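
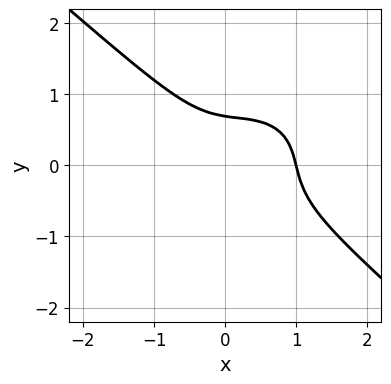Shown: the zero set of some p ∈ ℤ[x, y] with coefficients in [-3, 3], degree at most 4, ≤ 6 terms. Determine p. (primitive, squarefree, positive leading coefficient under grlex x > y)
The degree is 3 — a generic line meets the curve in up to 3 points.
Reading off the gridlines: it meets the x-axis at x = 1 (among the integer gridlines).
These observations pin down the coefficients.

2*x^3 + 3*y^3 - x^2 + x*y - 1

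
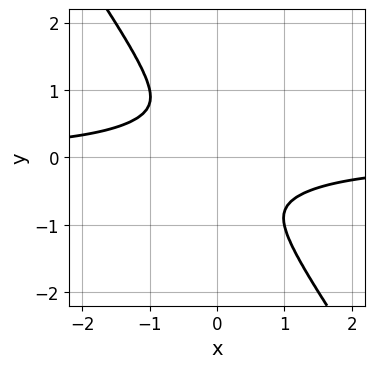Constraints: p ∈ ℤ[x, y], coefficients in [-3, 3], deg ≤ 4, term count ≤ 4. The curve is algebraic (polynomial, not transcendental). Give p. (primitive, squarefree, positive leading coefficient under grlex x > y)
3*x^3*y + y^4 + 2*x^2

(a) The degree is 4 — no degree-3 curve has this shape.
(b) Putting this together gives p.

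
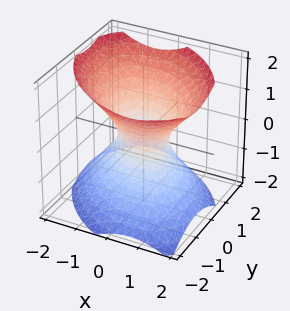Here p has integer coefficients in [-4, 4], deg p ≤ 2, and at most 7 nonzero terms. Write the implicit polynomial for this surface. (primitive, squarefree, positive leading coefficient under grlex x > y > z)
3*x^2 + 2*x*y + 3*y^2 - 3*z^2 - 2

1. Degree: the shape is more complex than any degree-1 surface, so deg p = 2.
2. From the axis intercepts and sections: it misses every integer gridline on the z-axis.
3. Putting this together gives p.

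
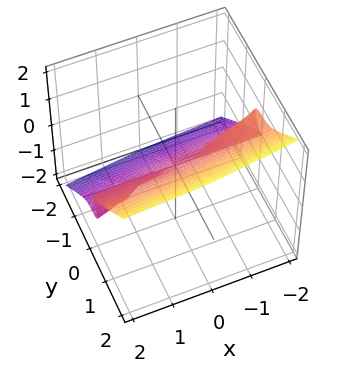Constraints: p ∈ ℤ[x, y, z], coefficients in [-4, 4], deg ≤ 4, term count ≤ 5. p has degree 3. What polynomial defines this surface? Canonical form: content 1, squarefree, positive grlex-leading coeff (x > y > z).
x*z^2 - 3*y^3 + 3*z^3

(a) Degree: no degree-2 surface has this shape, so deg p = 3.
(b) From the axis intercepts and sections: the visible x-axis segment lies entirely on the surface; it crosses the y-axis at the gridline y = 0; it meets the z-axis at z = 0 (among the integer gridlines).
(c) Fitting integer coefficients to these (and the overall shape) gives p.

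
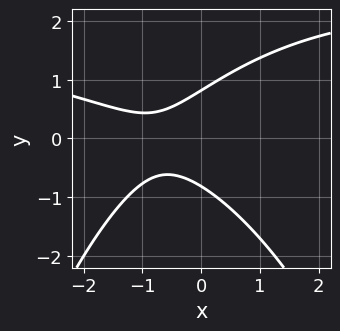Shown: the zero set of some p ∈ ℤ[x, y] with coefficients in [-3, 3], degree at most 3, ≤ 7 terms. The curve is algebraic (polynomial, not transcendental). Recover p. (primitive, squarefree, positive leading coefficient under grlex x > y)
First, the degree is 3 — a generic line meets the curve in up to 3 points.
Then, against the integer gridlines: no x-intercept at any integer in the box.
Finally, matching integer coefficients to the picture gives p.

x^2*y - 2*x^2 + 3*y^2 - 3*x - 2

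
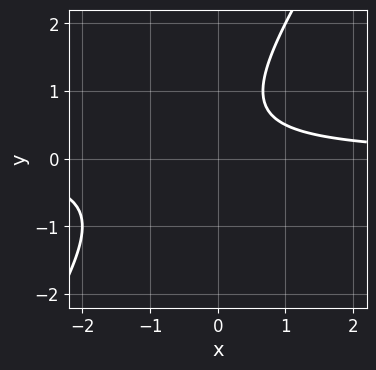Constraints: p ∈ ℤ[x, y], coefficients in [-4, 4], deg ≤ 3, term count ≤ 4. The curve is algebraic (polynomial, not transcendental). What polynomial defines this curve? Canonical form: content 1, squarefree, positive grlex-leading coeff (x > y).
3*x*y - 2*y^2 + 2*y - 2

(a) deg p = 2. A generic line meets the curve in up to 2 points.
(b) Reading off the gridlines: it misses every integer gridline on the x-axis; the curve avoids every integer y-axis point in the box.
(c) Together with the visible shape, these determine p as stated.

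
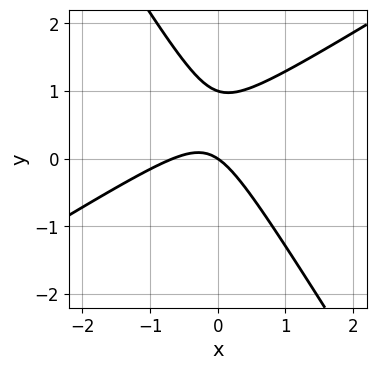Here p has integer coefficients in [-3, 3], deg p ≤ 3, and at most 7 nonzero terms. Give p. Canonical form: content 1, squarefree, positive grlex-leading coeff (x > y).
(a) deg p = 2. The shape is more complex than any degree-1 curve.
(b) Reading off the gridlines: the y-axis gridline crossings are at y ∈ {0, 1}; it meets the x-axis at x = 0 (among the integer gridlines).
(c) These observations pin down the coefficients.

3*x^2 - 3*x*y - 3*y^2 + 2*x + 3*y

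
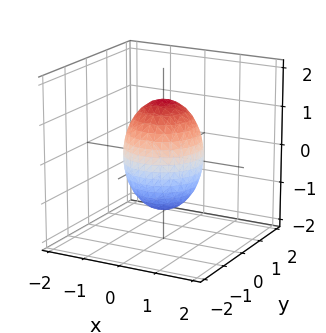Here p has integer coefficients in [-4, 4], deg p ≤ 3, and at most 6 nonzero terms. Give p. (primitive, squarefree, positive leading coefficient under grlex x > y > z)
2*x^2 + 2*y^2 + z^2 - 2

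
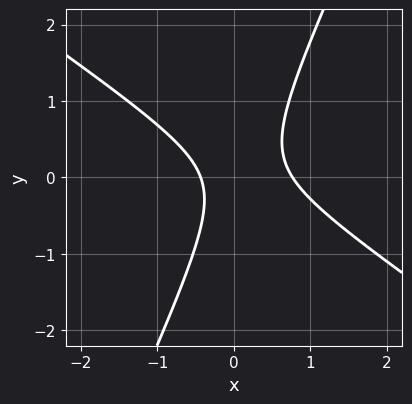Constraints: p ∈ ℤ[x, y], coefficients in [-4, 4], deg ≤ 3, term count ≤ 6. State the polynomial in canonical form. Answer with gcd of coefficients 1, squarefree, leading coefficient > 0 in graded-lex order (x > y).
deg p = 2.
Checking where it meets the axes: it misses every integer gridline on the y-axis.
Fitting integer coefficients to these (and the overall shape) gives p.

3*x^2 + 3*x*y - 2*y^2 - x - 1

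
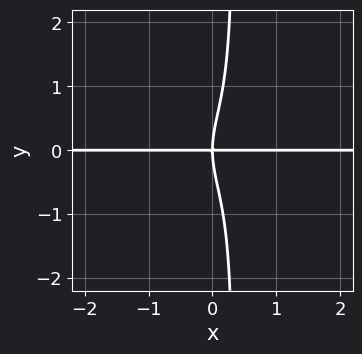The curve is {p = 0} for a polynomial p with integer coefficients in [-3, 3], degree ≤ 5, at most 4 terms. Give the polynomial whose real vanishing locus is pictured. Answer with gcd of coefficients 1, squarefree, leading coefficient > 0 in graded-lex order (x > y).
2*x^3*y + 3*x*y^3 - y^3 + 3*x*y

(a) Degree: a generic line meets the curve in up to 4 points, so deg p = 4.
(b) From the axis intercepts and sections: every point of the x-axis in the box is on the curve; one y-axis crossing is at y = 0.
(c) The integer polynomial consistent with all of this is the stated p.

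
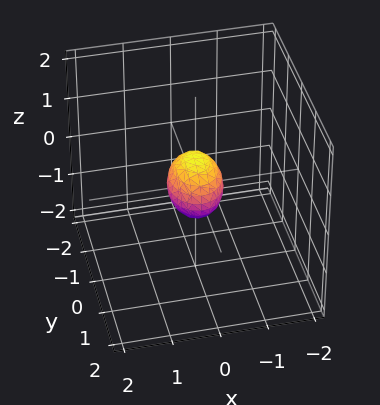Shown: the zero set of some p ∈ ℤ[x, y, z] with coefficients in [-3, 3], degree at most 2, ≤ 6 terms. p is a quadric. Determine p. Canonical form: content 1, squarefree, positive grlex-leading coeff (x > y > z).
3*x^2 + 2*y^2 + 2*z^2 - 1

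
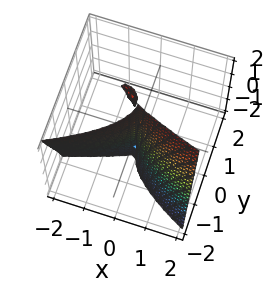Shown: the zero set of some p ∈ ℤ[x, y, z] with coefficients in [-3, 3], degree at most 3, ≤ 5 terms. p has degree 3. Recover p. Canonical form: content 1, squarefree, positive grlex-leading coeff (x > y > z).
(a) I count 3 distinct pieces.
(b) Degree: no degree-2 surface has this shape, so deg p = 3.
(c) Reading off the gridlines: one x-axis crossing is at x = 0; the visible z-axis segment lies entirely on the surface; it meets the y-axis at y = 0 (among the integer gridlines).
(d) Putting this together gives p.

x*y*z + 2*y^3 + x^2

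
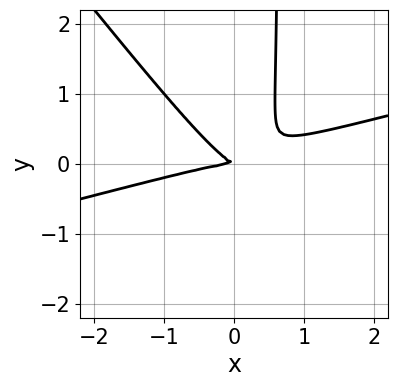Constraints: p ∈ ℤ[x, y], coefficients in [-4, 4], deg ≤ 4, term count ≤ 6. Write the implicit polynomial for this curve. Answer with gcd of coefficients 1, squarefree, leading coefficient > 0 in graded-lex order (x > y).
1. The degree is 3 — a generic line meets the curve in up to 3 points.
2. From the axis intercepts and sections: it meets the y-axis at y = 0 (among the integer gridlines); it meets the x-axis at x = 0 (among the integer gridlines).
3. Solving for integer coefficients yields p as stated.

x^3 - 3*x^2*y - 3*x*y^2 + x*y + 2*y^2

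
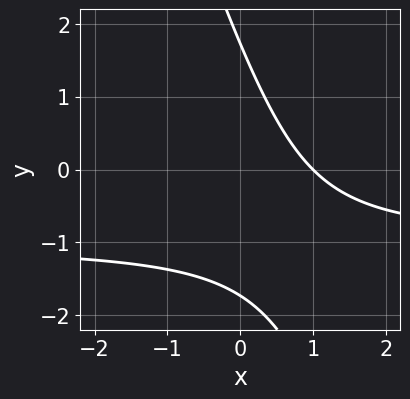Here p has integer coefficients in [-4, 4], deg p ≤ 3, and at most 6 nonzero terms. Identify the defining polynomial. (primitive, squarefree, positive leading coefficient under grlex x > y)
3*x*y + y^2 + 3*x - 3

The degree is 2 — no degree-1 curve has this shape.
Checking where it meets the axes: one x-axis crossing is at x = 1.
Putting this together gives p.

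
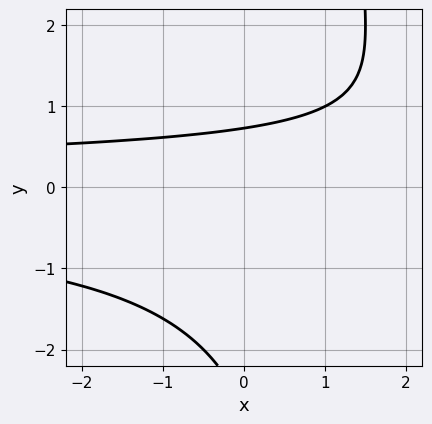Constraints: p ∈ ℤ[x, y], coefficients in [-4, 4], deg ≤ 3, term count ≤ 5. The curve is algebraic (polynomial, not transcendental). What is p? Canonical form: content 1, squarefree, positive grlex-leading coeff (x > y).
x*y^2 - y^2 - 2*y + 2

Degree: a generic line meets the curve in up to 3 points, so deg p = 3.
Against the integer gridlines: the curve avoids every integer x-axis point in the box.
Matching integer coefficients to the picture gives p.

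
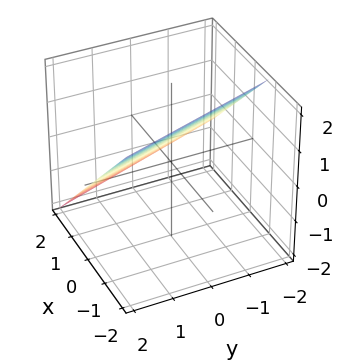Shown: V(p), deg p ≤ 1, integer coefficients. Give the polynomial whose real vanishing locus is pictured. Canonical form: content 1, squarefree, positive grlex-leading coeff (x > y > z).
3*x + y + 3*z - 2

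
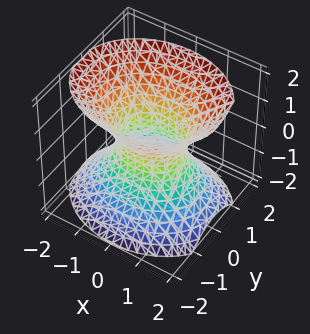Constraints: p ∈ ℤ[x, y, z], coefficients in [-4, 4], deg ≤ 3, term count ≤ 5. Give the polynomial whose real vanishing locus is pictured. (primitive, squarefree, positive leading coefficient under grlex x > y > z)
(a) The degree is 2 — an hourglass — one-sheet hyperboloid; a quadric.
(b) Symmetries: mirror symmetry x ↦ −x ⇒ only even powers of x; the z ↦ −z reflection is a symmetry, so z appears only in even powers; it's symmetric under y → −y, forcing even powers of y.
(c) Checking where it meets the axes: the surface avoids every integer z-axis point in the box; the x-axis gridline crossings are at x ∈ {-1, 1}.
(d) The integer polynomial consistent with all of this is the stated p.

2*x^2 + 3*y^2 - 2*z^2 - 2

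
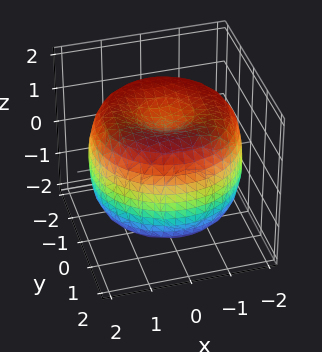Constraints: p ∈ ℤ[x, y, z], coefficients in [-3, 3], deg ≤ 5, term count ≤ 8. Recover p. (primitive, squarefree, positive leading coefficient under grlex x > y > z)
First, degree: no degree-3 surface has this shape, so deg p = 4.
Next, symmetries: the z-axis is an axis of rotation, so x and y enter only as x² + y².
Next, reading off the gridlines: the z-axis gridline crossings are at z ∈ {-1, 1}; a circular section at z = 1 has radius between 1 and 2.
Finally, putting this together gives p.

x^4 + 2*x^2*y^2 + y^4 - 3*x^2 - 3*y^2 + 2*z^2 - 2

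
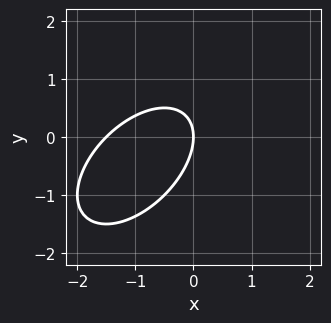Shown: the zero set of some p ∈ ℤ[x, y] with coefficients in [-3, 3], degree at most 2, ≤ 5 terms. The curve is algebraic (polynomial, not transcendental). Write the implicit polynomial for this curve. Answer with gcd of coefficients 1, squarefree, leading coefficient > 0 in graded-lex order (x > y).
Degree: a generic line meets the curve in up to 2 points, so deg p = 2.
Observable constraints: one y-axis crossing is at y = 0; one x-axis crossing is at x = 0.
Together with the visible shape, these determine p as stated.

2*x^2 - 2*x*y + 2*y^2 + 3*x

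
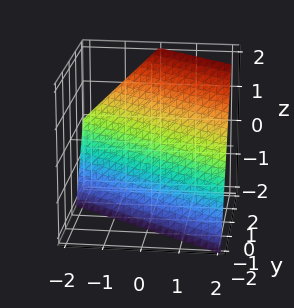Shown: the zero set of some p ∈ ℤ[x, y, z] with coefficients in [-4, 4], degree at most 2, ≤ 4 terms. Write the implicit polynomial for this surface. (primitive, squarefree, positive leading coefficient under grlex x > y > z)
2*x + 3*y - 2*z - 2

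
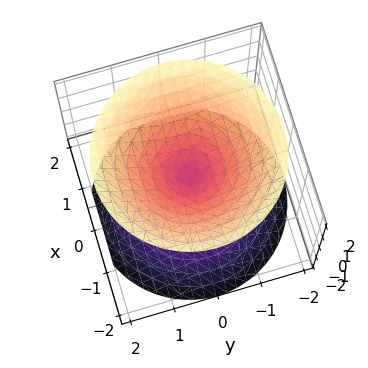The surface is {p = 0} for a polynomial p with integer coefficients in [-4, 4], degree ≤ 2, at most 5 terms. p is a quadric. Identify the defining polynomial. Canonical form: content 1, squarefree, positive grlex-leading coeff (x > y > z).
(a) I count 2 distinct pieces. They look like related sheets of one shape, so recover p as a whole.
(b) The degree is 2 — a double cone through the origin; a quadric.
(c) Symmetries: rotational symmetry about the z-axis ⇒ p depends on x, y only through x² + y²; mirror symmetry z ↦ −z ⇒ only even powers of z.
(d) From the visible intercepts: it meets the y-axis at y = 0 (among the integer gridlines); it crosses the x-axis at the gridline x = 0.
(e) The integer polynomial consistent with all of this is the stated p.

x^2 + y^2 - z^2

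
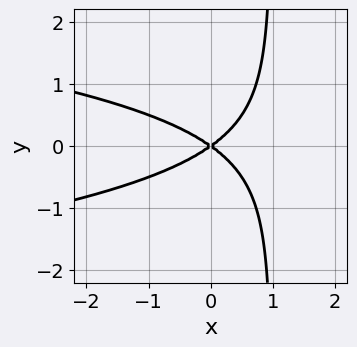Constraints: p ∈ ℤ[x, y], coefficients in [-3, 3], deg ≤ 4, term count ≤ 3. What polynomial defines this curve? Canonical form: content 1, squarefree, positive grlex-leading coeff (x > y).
2*x*y^2 + x^2 - 2*y^2

(a) The degree is 3 — a generic line meets the curve in up to 3 points.
(b) Symmetries: it's symmetric under y → −y, forcing even powers of y.
(c) Reading off the gridlines: one x-axis crossing is at x = 0; one y-axis crossing is at y = 0.
(d) Fitting integer coefficients to these (and the overall shape) gives p.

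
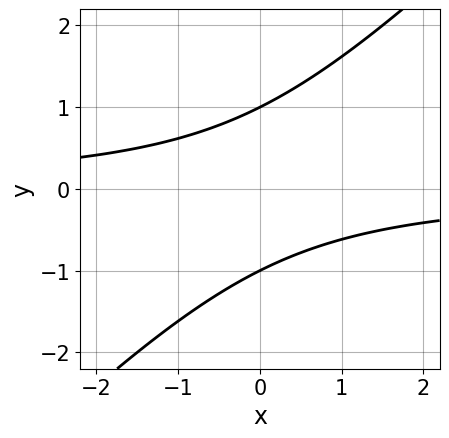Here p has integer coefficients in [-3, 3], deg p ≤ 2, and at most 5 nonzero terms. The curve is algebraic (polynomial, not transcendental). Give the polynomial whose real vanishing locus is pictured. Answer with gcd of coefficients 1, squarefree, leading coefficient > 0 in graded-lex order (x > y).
deg p = 2. No degree-1 curve has this shape.
Checking where it meets the axes: the y-axis gridline crossings are at y ∈ {-1, 1}; it misses every integer gridline on the x-axis.
Assembling these constraints gives the stated polynomial.

x*y - y^2 + 1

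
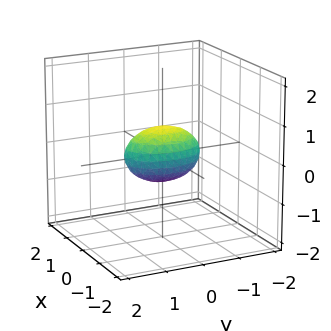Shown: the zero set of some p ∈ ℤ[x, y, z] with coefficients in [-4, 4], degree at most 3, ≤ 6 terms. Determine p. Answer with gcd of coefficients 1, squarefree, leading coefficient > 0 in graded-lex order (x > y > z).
2*x^2 + y^2 + 2*z^2 - 1

(a) deg p = 2. Bounded and convex; a quadric.
(b) Symmetries: the y ↦ −y reflection is a symmetry, so y appears only in even powers; it's symmetric under z → −z, forcing even powers of z; mirror symmetry x ↦ −x ⇒ only even powers of x.
(c) Observable constraints: among the integer gridlines, it crosses the y-axis at y ∈ {-1, 1}.
(d) Fitting integer coefficients to these (and the overall shape) gives p.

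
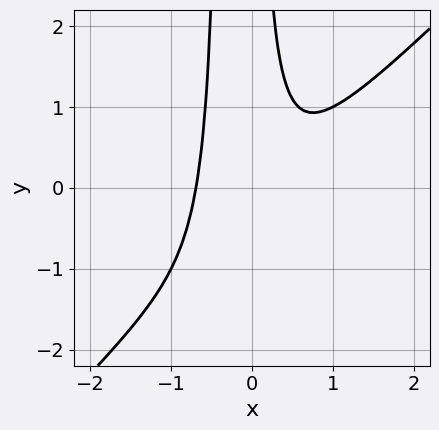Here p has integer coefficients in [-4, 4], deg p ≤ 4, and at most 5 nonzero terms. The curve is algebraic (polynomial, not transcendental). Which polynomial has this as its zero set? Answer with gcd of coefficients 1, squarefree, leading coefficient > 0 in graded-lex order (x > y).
(a) deg p = 3. The shape is more complex than any degree-2 curve.
(b) Reading off the gridlines: no y-intercept at any integer in the box.
(c) Putting this together gives p.

3*x^3 - 3*x^2*y - x*y + 1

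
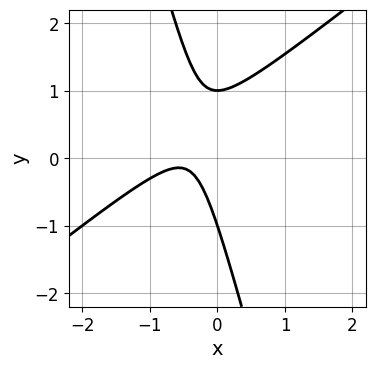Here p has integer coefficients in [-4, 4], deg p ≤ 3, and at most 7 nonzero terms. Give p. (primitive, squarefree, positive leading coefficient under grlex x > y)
3*x^2 - 3*x*y - y^2 + 3*x + 1

First, degree: no degree-1 curve has this shape, so deg p = 2.
Next, from the axis intercepts and sections: the curve avoids every integer x-axis point in the box; among the integer gridlines, it crosses the y-axis at y ∈ {-1, 1}.
Finally, assembling these constraints gives the stated polynomial.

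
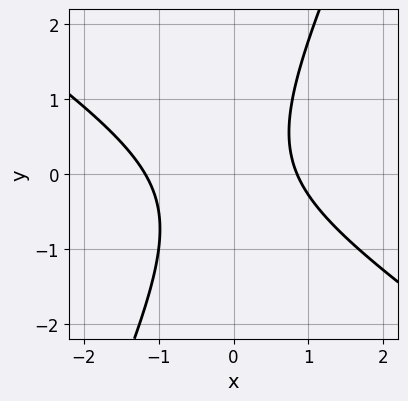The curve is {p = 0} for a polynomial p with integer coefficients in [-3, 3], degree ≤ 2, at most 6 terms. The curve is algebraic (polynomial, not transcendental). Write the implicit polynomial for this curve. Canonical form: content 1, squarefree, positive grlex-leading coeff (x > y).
3*x^2 + 3*x*y - 2*y^2 + x - 3

1. deg p = 2. A generic line meets the curve in up to 2 points.
2. Checking where it meets the axes: no y-intercept at any integer in the box.
3. Assembling these constraints gives the stated polynomial.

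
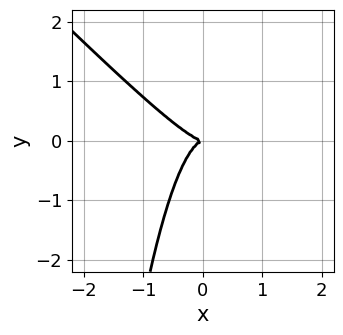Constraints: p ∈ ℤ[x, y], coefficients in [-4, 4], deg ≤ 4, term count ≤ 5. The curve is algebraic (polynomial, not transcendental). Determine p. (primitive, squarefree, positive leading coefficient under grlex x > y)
2*x^3 + 2*x^2*y + y^2

First, degree: a generic line meets the curve in up to 3 points, so deg p = 3.
Then, from the visible intercepts: one x-axis crossing is at x = 0; one y-axis crossing is at y = 0.
Finally, these observations pin down the coefficients.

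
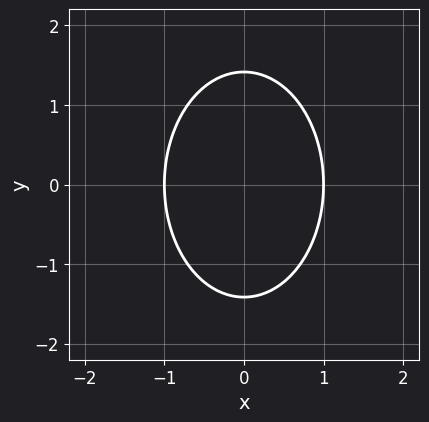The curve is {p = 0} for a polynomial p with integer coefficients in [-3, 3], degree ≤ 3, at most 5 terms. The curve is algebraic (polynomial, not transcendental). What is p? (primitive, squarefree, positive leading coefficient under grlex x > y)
First, the degree is 2 — no degree-1 curve has this shape.
Then, symmetries: mirror symmetry x ↦ −x ⇒ only even powers of x; it's symmetric under y → −y, forcing even powers of y.
Next, from the visible intercepts: the x-axis gridline crossings are at x ∈ {-1, 1}.
Finally, solving for integer coefficients yields p as stated.

2*x^2 + y^2 - 2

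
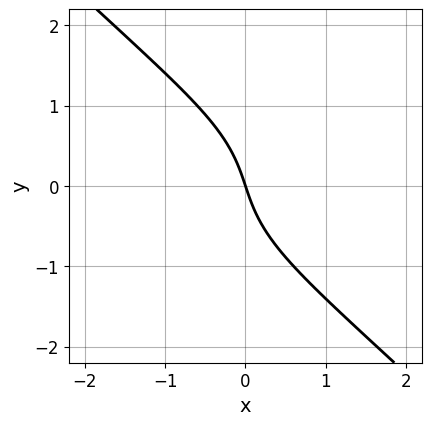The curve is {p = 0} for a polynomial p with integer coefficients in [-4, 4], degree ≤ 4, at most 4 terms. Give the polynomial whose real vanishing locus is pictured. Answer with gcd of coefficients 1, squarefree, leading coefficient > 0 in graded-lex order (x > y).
2*x*y^2 + 2*y^3 + 3*x + y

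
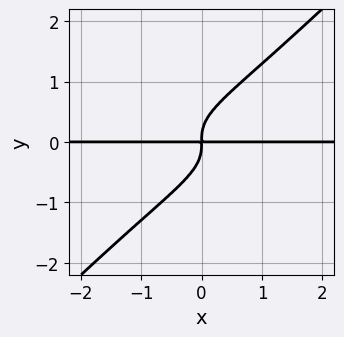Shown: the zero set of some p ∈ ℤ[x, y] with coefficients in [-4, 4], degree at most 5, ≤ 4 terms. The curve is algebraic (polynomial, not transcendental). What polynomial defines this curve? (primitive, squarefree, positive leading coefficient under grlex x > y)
2*x*y^3 - 2*y^4 + x*y

(a) Degree: no degree-3 curve has this shape, so deg p = 4.
(b) From the axis intercepts and sections: the visible x-axis segment lies entirely on the curve.
(c) Putting this together gives p.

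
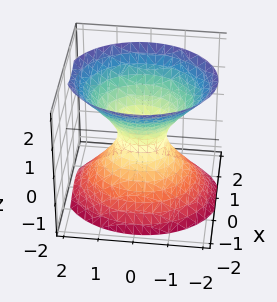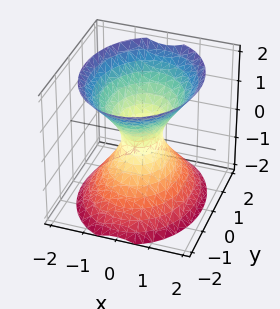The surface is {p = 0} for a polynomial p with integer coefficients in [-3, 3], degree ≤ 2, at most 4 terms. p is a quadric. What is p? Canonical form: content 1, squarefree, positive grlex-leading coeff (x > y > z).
3*x^2 + 2*y^2 - 2*z^2 - 1

(a) The degree is 2 — one connected sheet with a waist; a quadric.
(b) Symmetries: mirror symmetry x ↦ −x ⇒ only even powers of x; the y ↦ −y reflection is a symmetry, so y appears only in even powers; mirror symmetry z ↦ −z ⇒ only even powers of z.
(c) From the visible intercepts: no z-intercept at any integer in the box.
(d) Together with the visible shape, these determine p as stated.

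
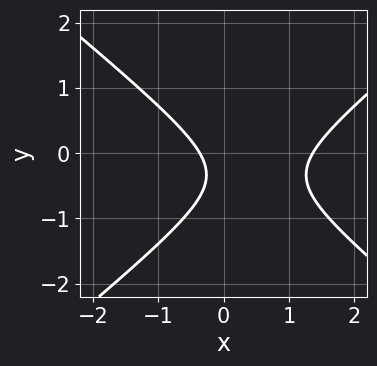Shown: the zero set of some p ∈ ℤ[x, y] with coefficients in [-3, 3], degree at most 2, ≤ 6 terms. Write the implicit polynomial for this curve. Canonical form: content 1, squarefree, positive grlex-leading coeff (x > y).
2*x^2 - 3*y^2 - 2*x - 2*y - 1

deg p = 2.
Observable constraints: no y-intercept at any integer in the box.
Together with the visible shape, these determine p as stated.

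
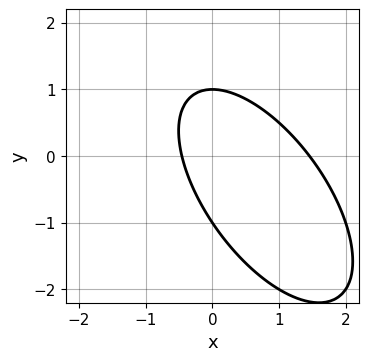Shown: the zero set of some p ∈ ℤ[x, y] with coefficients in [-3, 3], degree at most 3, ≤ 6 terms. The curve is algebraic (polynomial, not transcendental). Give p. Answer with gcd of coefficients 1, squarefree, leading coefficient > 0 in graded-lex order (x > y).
1. deg p = 2. A generic line meets the curve in up to 2 points.
2. Reading off the gridlines: the y-axis gridline crossings are at y ∈ {-1, 1}.
3. Fitting integer coefficients to these (and the overall shape) gives p.

3*x^2 + 3*x*y + 2*y^2 - 3*x - 2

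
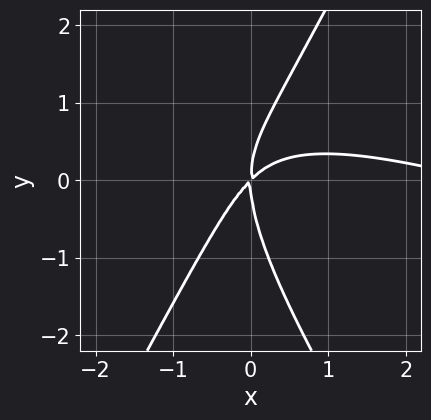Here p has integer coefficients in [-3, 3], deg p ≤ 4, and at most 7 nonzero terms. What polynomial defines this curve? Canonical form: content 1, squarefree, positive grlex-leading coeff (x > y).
x^3 + 3*x^2*y - y^3 - 3*x^2 + 3*x*y

First, the degree is 3 — no degree-2 curve has this shape.
Next, from the axis intercepts and sections: one y-axis crossing is at y = 0; it crosses the x-axis at the gridline x = 0.
Finally, fitting integer coefficients to these (and the overall shape) gives p.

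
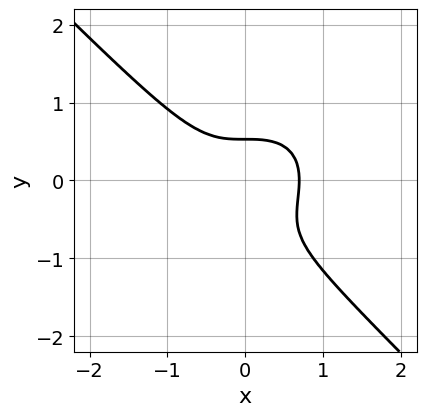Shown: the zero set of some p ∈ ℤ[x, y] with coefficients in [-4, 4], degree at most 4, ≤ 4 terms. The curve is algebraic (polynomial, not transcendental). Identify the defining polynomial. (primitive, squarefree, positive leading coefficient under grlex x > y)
3*x^3 + 3*y^3 + 2*y^2 - 1

First, deg p = 3. A generic line meets the curve in up to 3 points.
Finally, the integer polynomial consistent with all of this is the stated p.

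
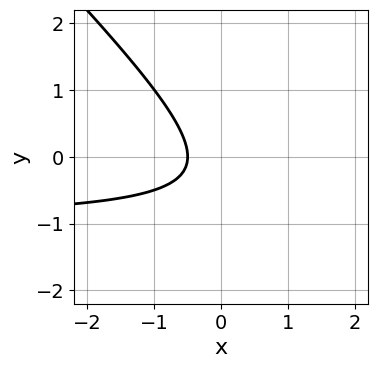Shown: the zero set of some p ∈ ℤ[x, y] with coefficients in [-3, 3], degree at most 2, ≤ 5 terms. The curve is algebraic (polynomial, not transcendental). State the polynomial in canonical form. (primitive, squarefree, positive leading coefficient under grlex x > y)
(a) Degree: no degree-1 curve has this shape, so deg p = 2.
(b) Reading off the gridlines: no y-intercept at any integer in the box.
(c) Together with the visible shape, these determine p as stated.

2*x*y + 2*y^2 + 2*x + y + 1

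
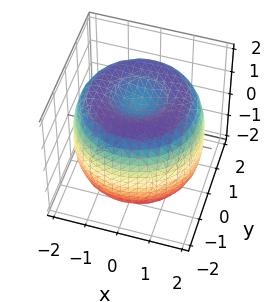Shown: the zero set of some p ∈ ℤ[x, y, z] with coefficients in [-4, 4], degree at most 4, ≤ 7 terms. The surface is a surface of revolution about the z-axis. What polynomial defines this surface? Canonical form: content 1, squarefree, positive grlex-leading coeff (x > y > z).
x^4 + 2*x^2*y^2 + y^4 - 3*x^2 - 3*y^2 + 2*z^2 - 3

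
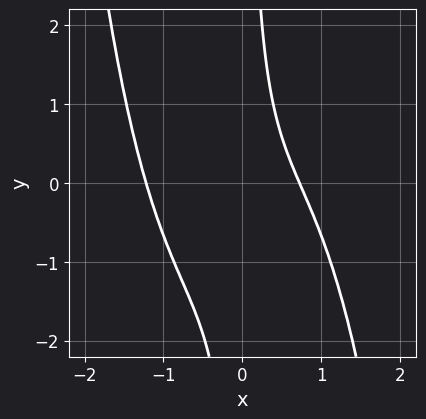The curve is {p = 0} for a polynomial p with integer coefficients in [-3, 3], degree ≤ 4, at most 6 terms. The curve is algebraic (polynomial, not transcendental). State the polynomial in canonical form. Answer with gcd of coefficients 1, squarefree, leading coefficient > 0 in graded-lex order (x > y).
2*x^4 + 3*x*y + 2*x - 2

1. The degree is 4 — a generic line meets the curve in up to 4 points.
2. Observable constraints: no y-intercept at any integer in the box.
3. These observations pin down the coefficients.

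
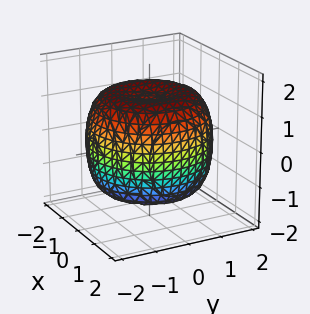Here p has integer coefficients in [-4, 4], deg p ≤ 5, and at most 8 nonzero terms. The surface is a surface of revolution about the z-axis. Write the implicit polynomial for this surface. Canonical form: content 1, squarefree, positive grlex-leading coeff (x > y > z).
x^4 + 2*x^2*y^2 + y^4 - 2*x^2 - 2*y^2 + 2*z^2 - 3

(a) The degree is 4 — the shape is more complex than any degree-3 surface.
(b) By symmetry, every cross-section ⟂ z is a circle, so x, y appear only via x² + y².
(c) From the visible intercepts: a circular section at z = -1 has radius between 1 and 2.
(d) Solving for integer coefficients yields p as stated.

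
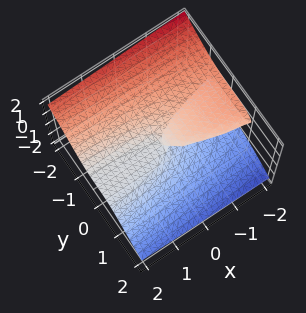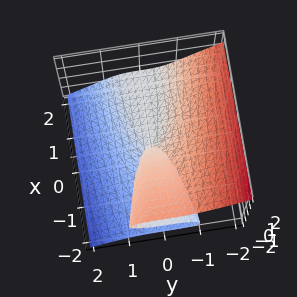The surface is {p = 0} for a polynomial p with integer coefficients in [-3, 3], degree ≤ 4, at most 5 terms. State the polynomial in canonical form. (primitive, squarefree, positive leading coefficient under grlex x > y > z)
Degree: no degree-2 surface has this shape, so deg p = 3.
From the visible intercepts: it crosses the z-axis at the gridline z = 0; every point of the x-axis in the box is on the surface.
Fitting integer coefficients to these (and the overall shape) gives p.

y^3 + 2*z^3 + x*z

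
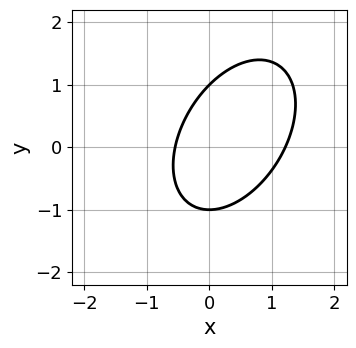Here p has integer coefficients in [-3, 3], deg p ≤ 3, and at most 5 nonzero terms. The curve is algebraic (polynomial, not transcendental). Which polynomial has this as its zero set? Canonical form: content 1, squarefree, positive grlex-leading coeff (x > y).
3*x^2 - 2*x*y + 2*y^2 - 2*x - 2

1. deg p = 2. A generic line meets the curve in up to 2 points.
2. Reading off the gridlines: the y-axis gridline crossings are at y ∈ {-1, 1}.
3. Assembling these constraints gives the stated polynomial.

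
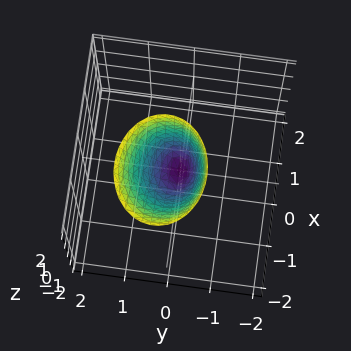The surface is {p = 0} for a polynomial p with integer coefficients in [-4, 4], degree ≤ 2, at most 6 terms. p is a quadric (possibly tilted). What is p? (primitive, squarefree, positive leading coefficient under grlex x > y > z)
2*x^2 + x*z + 3*y^2 - y*z - z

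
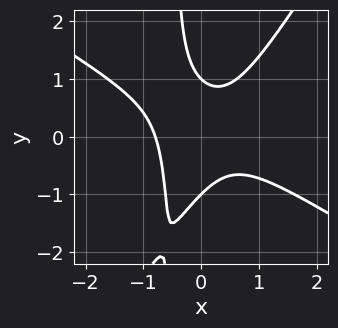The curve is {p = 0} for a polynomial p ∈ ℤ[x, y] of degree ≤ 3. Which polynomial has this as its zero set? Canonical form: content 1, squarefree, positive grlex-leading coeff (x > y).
(a) deg p = 3. No degree-2 curve has this shape.
(b) From the visible intercepts: the y-axis gridline crossings are at y ∈ {-1, 1}.
(c) Fitting integer coefficients to these (and the overall shape) gives p.

2*x^3 + 2*x^2*y - 2*x*y^2 - y^2 + 1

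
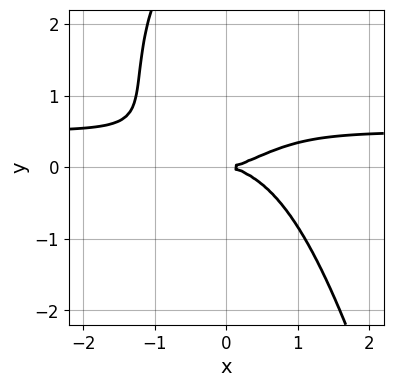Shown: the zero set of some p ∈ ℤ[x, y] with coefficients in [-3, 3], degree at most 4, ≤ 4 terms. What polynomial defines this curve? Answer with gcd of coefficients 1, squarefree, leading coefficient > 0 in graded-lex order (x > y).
First, deg p = 4.
Next, from the visible intercepts: one x-axis crossing is at x = 0; it meets the y-axis at y = 0 (among the integer gridlines).
Finally, the integer polynomial consistent with all of this is the stated p.

2*x^3*y - x^3 - y^3 + 3*y^2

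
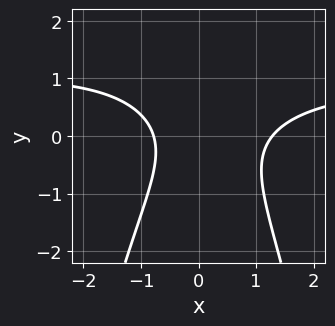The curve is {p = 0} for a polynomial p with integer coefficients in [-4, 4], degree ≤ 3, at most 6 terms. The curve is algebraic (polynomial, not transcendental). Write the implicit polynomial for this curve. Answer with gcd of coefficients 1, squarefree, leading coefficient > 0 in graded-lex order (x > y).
2*x^2*y - 2*x^2 + 2*y^2 + x + 2

1. deg p = 3. The shape is more complex than any degree-2 curve.
2. Observable constraints: no y-intercept at any integer in the box.
3. Assembling these constraints gives the stated polynomial.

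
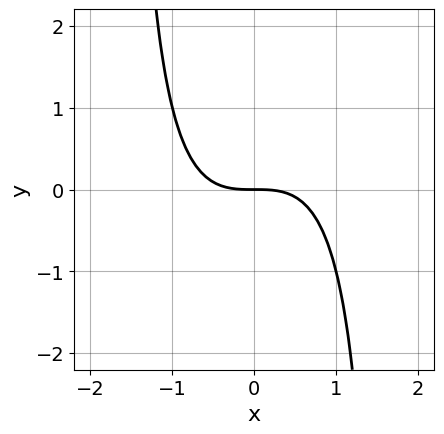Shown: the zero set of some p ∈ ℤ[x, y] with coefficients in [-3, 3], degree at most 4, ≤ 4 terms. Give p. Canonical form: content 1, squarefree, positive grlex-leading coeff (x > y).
(a) deg p = 3. No degree-2 curve has this shape.
(b) From the visible intercepts: it crosses the x-axis at the gridline x = 0; one y-axis crossing is at y = 0.
(c) Together with the visible shape, these determine p as stated.

2*x^3 - x^2*y + 3*y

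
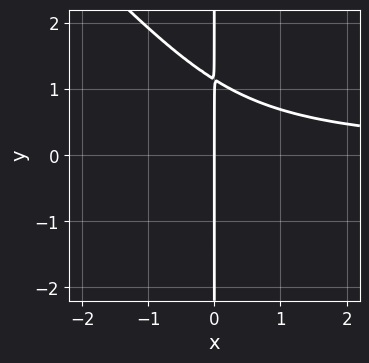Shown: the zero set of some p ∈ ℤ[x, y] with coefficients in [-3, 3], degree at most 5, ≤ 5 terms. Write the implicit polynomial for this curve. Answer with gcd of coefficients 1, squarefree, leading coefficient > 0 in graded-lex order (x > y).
1. deg p = 4. The shape is more complex than any degree-3 curve.
2. Reading off the gridlines: the visible y-axis segment lies entirely on the curve; it crosses the x-axis at the gridline x = 0.
3. Solving for integer coefficients yields p as stated.

2*x^2*y^2 + 2*x*y^3 + 2*x^2*y - 3*x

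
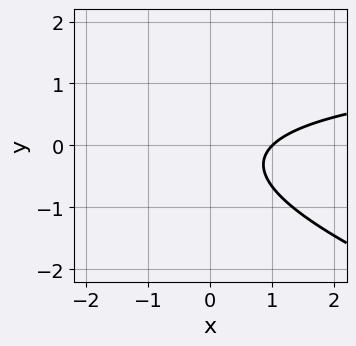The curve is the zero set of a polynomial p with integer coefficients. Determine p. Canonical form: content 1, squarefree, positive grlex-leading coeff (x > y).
(a) deg p = 2. A generic line meets the curve in up to 2 points.
(b) From the axis intercepts and sections: it meets the x-axis at x = 1 (among the integer gridlines); it misses every integer gridline on the y-axis.
(c) Assembling these constraints gives the stated polynomial.

x*y + 3*y^2 - 2*x + y + 2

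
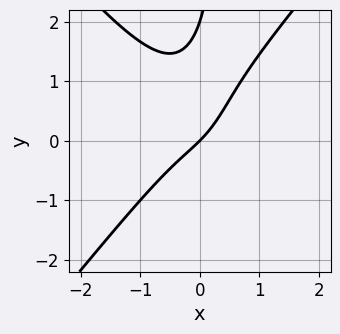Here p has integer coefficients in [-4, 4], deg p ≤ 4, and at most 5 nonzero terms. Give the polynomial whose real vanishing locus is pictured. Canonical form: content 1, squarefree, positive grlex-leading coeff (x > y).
1. The degree is 3 — the shape is more complex than any degree-2 curve.
2. From the axis intercepts and sections: it crosses the x-axis at the gridline x = 0; among the integer gridlines, it crosses the y-axis at y ∈ {0, 2}.
3. Putting this together gives p.

3*x^3 - 2*x*y^2 + y^2 + 2*x - 2*y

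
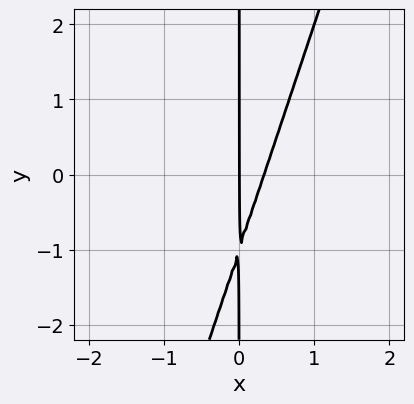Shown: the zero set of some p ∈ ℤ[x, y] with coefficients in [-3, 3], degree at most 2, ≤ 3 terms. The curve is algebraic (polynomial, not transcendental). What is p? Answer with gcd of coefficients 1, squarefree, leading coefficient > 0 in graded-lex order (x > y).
1. Degree: the shape is more complex than any degree-1 curve, so deg p = 2.
2. From the visible intercepts: one x-axis crossing is at x = 0; the visible y-axis segment lies entirely on the curve.
3. Fitting integer coefficients to these (and the overall shape) gives p.

3*x^2 - x*y - x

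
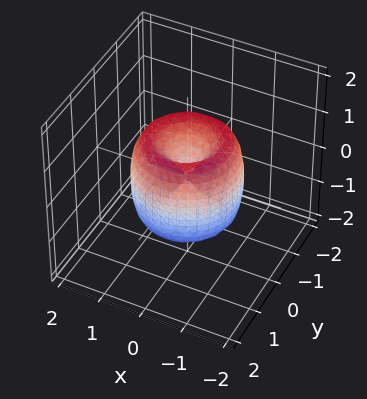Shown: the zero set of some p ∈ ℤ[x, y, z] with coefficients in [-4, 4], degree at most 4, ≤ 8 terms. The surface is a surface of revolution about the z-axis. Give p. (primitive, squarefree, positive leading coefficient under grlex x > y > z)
The degree is 4 — a generic line meets the surface in up to 4 points.
Symmetry: the z-axis is an axis of rotation, so x and y enter only as x² + y².
From the axis intercepts and sections: it crosses the x-axis at the gridline x = 0; one z-axis crossing is at z = 0; a circular section at z = -1 has radius between 0 and 1.
The integer polynomial consistent with all of this is the stated p.

2*x^4 + 4*x^2*y^2 + 2*y^4 - 3*x^2 - 3*y^2 + z^2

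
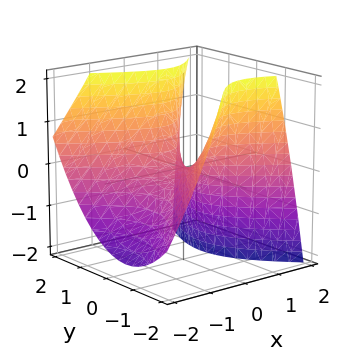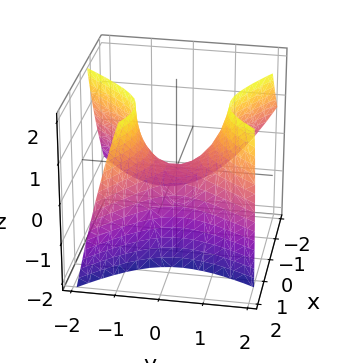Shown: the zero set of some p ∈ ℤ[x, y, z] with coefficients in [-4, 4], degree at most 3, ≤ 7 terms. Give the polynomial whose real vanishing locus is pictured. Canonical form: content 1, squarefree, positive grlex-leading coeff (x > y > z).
3*x^2 + 2*x*y - 3*x*z - 3*y^2 + 3*z

The degree is 2 — a generic line meets the surface in up to 2 points.
Reading off the gridlines: it crosses the x-axis at the gridline x = 0; one y-axis crossing is at y = 0; it meets the z-axis at z = 0 (among the integer gridlines).
These observations pin down the coefficients.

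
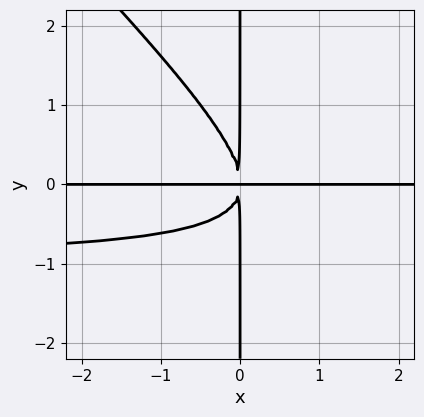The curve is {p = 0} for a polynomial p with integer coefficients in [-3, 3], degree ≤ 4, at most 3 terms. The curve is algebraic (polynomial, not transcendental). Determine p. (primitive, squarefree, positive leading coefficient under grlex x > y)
First, the degree is 4 — no degree-3 curve has this shape.
Then, reading off the gridlines: the visible x-axis segment lies entirely on the curve; the visible y-axis segment lies entirely on the curve.
Finally, matching integer coefficients to the picture gives p.

x^2*y^2 + x*y^3 + x^2*y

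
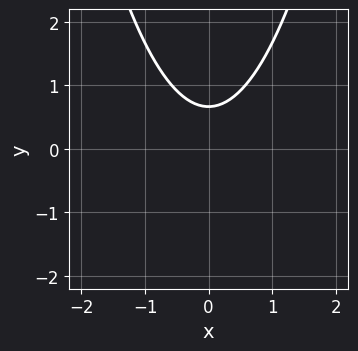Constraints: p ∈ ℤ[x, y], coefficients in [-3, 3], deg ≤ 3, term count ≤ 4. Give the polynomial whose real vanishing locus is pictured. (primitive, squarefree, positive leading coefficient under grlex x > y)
3*x^2 - 3*y + 2

First, degree: a generic line meets the curve in up to 2 points, so deg p = 2.
Then, symmetries: mirror symmetry x ↦ −x ⇒ only even powers of x.
Next, from the axis intercepts and sections: it misses every integer gridline on the x-axis.
Finally, matching integer coefficients to the picture gives p.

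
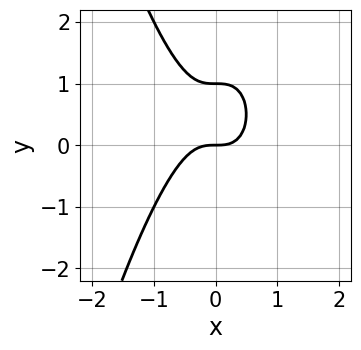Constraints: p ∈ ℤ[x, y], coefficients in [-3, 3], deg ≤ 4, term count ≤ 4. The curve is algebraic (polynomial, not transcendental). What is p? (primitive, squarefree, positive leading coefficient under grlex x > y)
2*x^3 + y^2 - y

1. Degree: no degree-2 curve has this shape, so deg p = 3.
2. Against the integer gridlines: it crosses the x-axis at the gridline x = 0; the y-axis gridline crossings are at y ∈ {0, 1}.
3. These observations pin down the coefficients.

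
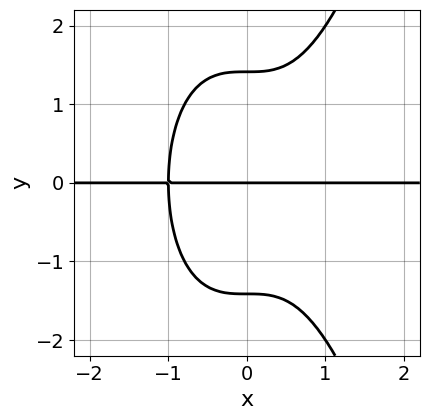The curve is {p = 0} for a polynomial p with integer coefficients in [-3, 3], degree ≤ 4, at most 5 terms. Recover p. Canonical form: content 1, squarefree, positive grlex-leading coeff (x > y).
2*x^3*y - y^3 + 2*y

First, deg p = 4. A generic line meets the curve in up to 4 points.
Then, from the visible intercepts: one y-axis crossing is at y = 0; every point of the x-axis in the box is on the curve.
Finally, putting this together gives p.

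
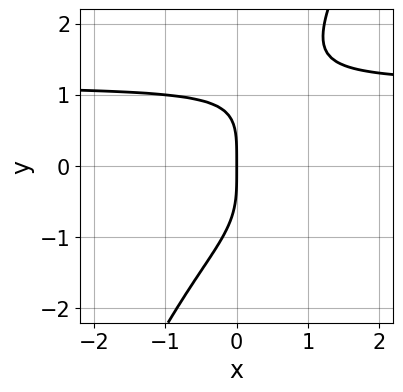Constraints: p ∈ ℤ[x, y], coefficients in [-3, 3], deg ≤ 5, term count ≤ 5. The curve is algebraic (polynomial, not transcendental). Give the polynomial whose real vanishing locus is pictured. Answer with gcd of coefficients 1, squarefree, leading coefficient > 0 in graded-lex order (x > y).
2*x*y^3 - y^4 - 3*x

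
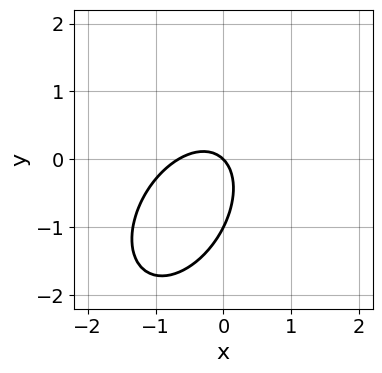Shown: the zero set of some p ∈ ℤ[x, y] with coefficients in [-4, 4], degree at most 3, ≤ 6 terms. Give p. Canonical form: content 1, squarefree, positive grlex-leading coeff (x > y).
The degree is 2 — a generic line meets the curve in up to 2 points.
From the axis intercepts and sections: the y-axis gridline crossings are at y ∈ {-1, 0}; it meets the x-axis at x = 0 (among the integer gridlines).
These observations pin down the coefficients.

3*x^2 - 2*x*y + 2*y^2 + 2*x + 2*y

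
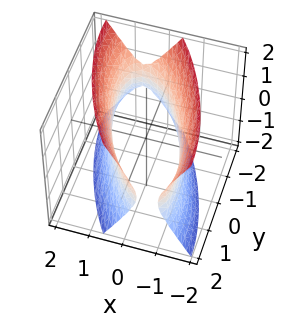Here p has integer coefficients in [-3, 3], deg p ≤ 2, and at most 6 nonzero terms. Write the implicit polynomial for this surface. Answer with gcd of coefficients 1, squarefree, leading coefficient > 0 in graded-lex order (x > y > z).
Degree: a generic line meets the surface in up to 2 points, so deg p = 2.
Against the integer gridlines: no z-intercept at any integer in the box; among the integer gridlines, it crosses the x-axis at x ∈ {-1, 1}.
The integer polynomial consistent with all of this is the stated p.

3*x^2 + 2*x*y + y^2 - z^2 - 3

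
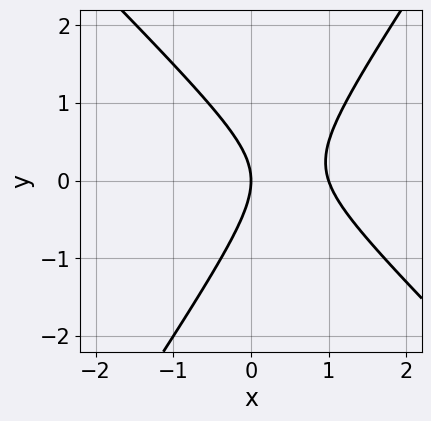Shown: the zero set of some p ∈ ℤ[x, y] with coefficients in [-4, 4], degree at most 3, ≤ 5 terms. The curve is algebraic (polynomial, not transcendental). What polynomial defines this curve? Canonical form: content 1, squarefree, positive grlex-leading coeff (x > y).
3*x^2 + x*y - 2*y^2 - 3*x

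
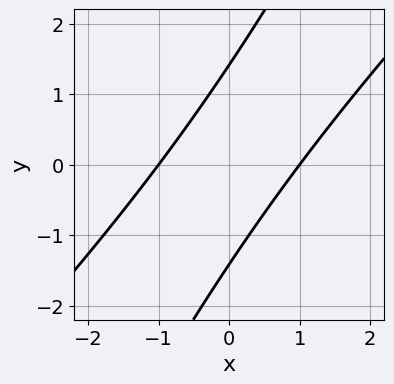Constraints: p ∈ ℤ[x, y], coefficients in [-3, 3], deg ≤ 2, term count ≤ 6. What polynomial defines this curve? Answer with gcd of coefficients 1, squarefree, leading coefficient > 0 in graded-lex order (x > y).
2*x^2 - 3*x*y + y^2 - 2

deg p = 2. The shape is more complex than any degree-1 curve.
Observable constraints: among the integer gridlines, it crosses the x-axis at x ∈ {-1, 1}.
Solving for integer coefficients yields p as stated.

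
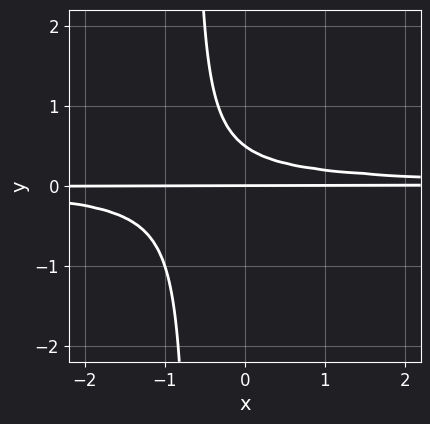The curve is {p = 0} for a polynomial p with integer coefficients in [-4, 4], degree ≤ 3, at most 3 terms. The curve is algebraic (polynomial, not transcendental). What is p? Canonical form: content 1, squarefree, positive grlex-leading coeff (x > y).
First, deg p = 3.
Next, from the visible intercepts: one y-axis crossing is at y = 0; every point of the x-axis in the box is on the curve.
Finally, solving for integer coefficients yields p as stated.

3*x*y^2 + 2*y^2 - y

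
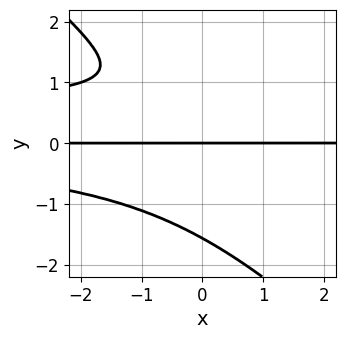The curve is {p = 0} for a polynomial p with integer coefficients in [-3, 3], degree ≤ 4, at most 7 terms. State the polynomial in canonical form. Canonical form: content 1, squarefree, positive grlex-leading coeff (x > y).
First, degree: a generic line meets the curve in up to 4 points, so deg p = 4.
Next, from the visible intercepts: the visible x-axis segment lies entirely on the curve; one y-axis crossing is at y = 0.
Finally, these observations pin down the coefficients.

2*x*y^3 + 2*y^4 - x*y^2 - 3*y^2 + 3*y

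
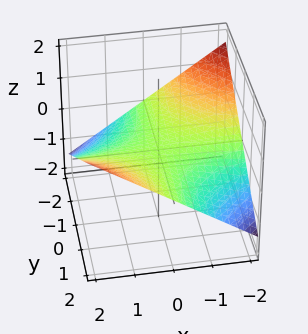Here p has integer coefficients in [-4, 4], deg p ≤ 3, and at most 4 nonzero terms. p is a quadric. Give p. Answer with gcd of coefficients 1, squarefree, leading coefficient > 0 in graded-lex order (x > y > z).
x*y - 3*z

First, degree: a hyperbolic paraboloid; a quadric, so deg p = 2.
Next, against the integer gridlines: the visible y-axis segment lies entirely on the surface; it crosses the z-axis at the gridline z = 0; the visible x-axis segment lies entirely on the surface.
Finally, together with the visible shape, these determine p as stated.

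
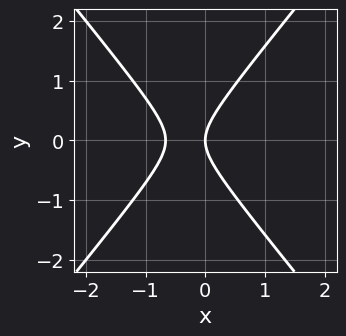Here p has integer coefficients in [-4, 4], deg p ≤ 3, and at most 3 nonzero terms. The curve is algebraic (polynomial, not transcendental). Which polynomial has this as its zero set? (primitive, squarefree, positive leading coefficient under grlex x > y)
3*x^2 - 2*y^2 + 2*x

deg p = 2.
Symmetries: the y ↦ −y reflection is a symmetry, so y appears only in even powers.
Checking where it meets the axes: it crosses the x-axis at the gridline x = 0; one y-axis crossing is at y = 0.
These observations pin down the coefficients.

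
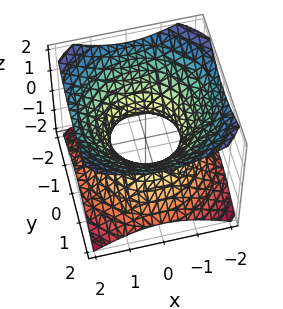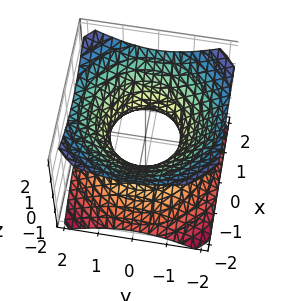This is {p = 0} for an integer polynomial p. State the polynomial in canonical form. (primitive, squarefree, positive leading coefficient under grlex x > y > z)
2*x^2 + 2*y^2 - 3*z^2 - 2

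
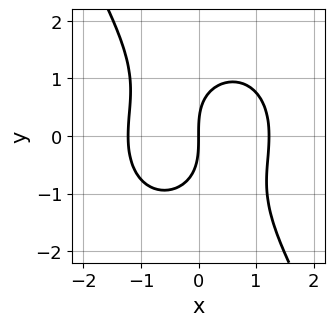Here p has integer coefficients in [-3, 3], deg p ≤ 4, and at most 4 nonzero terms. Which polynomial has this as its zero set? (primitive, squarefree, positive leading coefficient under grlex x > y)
deg p = 3.
Observable constraints: it meets the x-axis at x = 0 (among the integer gridlines); it crosses the y-axis at the gridline y = 0.
Matching integer coefficients to the picture gives p.

2*x^3 + x*y^2 + y^3 - 3*x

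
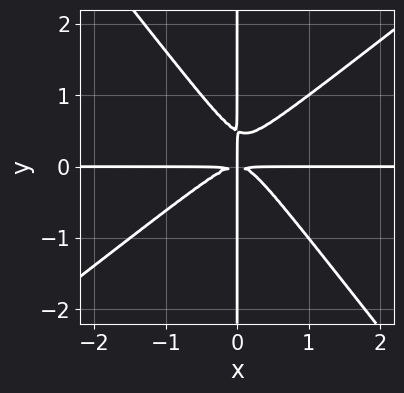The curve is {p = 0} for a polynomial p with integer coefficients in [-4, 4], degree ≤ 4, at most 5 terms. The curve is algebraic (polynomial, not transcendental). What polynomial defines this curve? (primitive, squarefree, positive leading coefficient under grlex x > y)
1. deg p = 4. The shape is more complex than any degree-3 curve.
2. Against the integer gridlines: every point of the y-axis in the box is on the curve; the visible x-axis segment lies entirely on the curve.
3. Fitting integer coefficients to these (and the overall shape) gives p.

2*x^3*y - x^2*y^2 - 2*x*y^3 + x*y^2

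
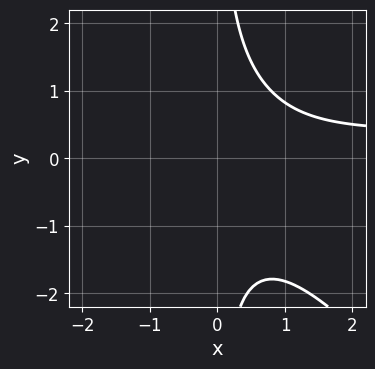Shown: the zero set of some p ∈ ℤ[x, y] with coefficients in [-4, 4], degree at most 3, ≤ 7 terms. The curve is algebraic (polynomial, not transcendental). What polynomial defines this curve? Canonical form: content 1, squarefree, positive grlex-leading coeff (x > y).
2*x^2*y + 2*x*y^2 - x^2 + x - 3

First, deg p = 3.
Then, from the visible intercepts: it misses every integer gridline on the x-axis; it misses every integer gridline on the y-axis.
Finally, together with the visible shape, these determine p as stated.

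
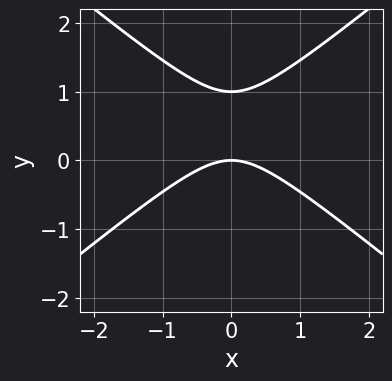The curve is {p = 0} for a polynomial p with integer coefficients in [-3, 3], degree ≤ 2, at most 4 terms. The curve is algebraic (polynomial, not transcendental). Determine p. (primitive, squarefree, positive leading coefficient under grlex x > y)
2*x^2 - 3*y^2 + 3*y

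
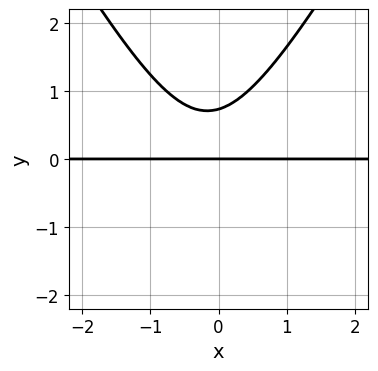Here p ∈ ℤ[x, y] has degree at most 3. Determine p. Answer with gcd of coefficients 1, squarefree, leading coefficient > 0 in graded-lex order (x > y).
3*x^2*y - y^3 + x*y - 2*y^2 + 2*y

Degree: the shape is more complex than any degree-2 curve, so deg p = 3.
Checking where it meets the axes: one y-axis crossing is at y = 0; every point of the x-axis in the box is on the curve.
Solving for integer coefficients yields p as stated.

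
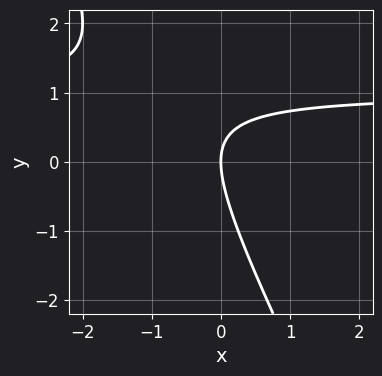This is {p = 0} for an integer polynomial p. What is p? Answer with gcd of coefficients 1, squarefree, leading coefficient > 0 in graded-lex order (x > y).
2*x*y + y^2 - 2*x

1. deg p = 2. The shape is more complex than any degree-1 curve.
2. Against the integer gridlines: one y-axis crossing is at y = 0; it meets the x-axis at x = 0 (among the integer gridlines).
3. These observations pin down the coefficients.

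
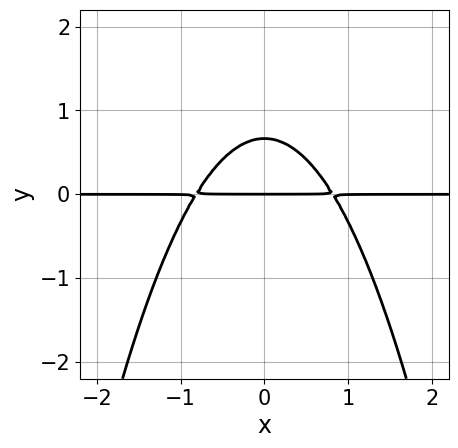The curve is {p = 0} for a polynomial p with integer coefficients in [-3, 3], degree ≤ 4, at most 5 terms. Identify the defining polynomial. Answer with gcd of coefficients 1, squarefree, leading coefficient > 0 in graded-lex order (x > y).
Degree: no degree-2 curve has this shape, so deg p = 3.
Symmetries: it's symmetric under x → −x, forcing even powers of x.
Checking where it meets the axes: one y-axis crossing is at y = 0; the visible x-axis segment lies entirely on the curve.
Fitting integer coefficients to these (and the overall shape) gives p.

3*x^2*y + 3*y^2 - 2*y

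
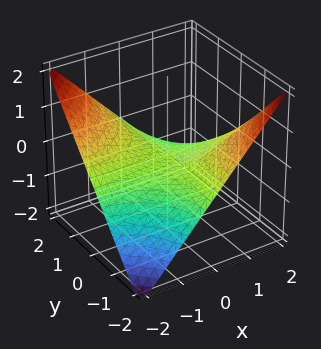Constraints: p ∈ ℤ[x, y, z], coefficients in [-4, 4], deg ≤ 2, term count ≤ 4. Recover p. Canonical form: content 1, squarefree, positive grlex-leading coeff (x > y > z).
x*y + 2*z

deg p = 2.
Against the integer gridlines: the visible x-axis segment lies entirely on the surface; it crosses the z-axis at the gridline z = 0; the visible y-axis segment lies entirely on the surface.
Fitting integer coefficients to these (and the overall shape) gives p.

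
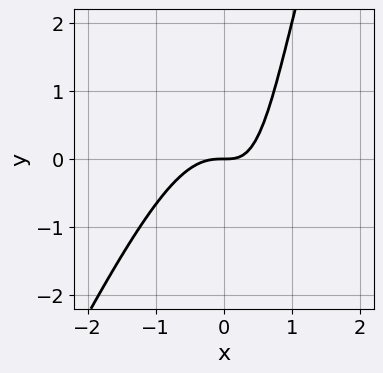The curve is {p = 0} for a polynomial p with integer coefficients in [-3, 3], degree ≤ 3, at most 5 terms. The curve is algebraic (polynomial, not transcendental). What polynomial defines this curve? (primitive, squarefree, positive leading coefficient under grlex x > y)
2*x^3 - x^2*y + x*y - y

deg p = 3.
From the axis intercepts and sections: it meets the x-axis at x = 0 (among the integer gridlines); it crosses the y-axis at the gridline y = 0.
The integer polynomial consistent with all of this is the stated p.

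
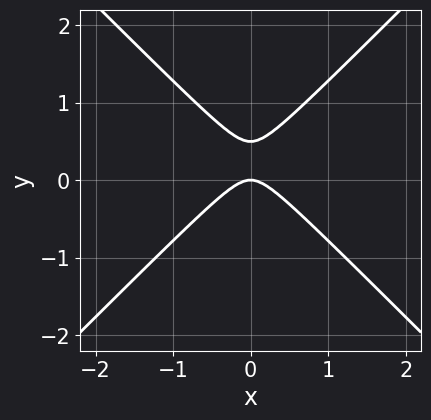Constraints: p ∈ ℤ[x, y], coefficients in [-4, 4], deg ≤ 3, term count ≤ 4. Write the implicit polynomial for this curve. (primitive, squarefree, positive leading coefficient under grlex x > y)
2*x^2 - 2*y^2 + y

1. Degree: the shape is more complex than any degree-1 curve, so deg p = 2.
2. Symmetries: the x ↦ −x reflection is a symmetry, so x appears only in even powers.
3. From the visible intercepts: it meets the y-axis at y = 0 (among the integer gridlines); one x-axis crossing is at x = 0.
4. Fitting integer coefficients to these (and the overall shape) gives p.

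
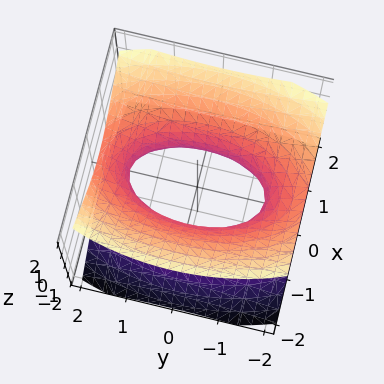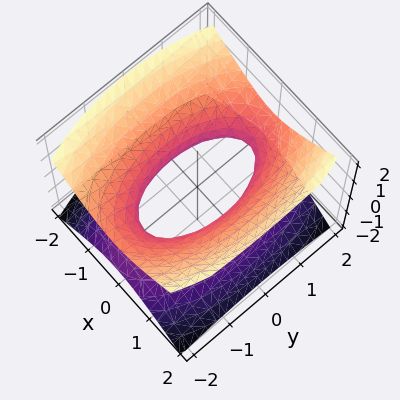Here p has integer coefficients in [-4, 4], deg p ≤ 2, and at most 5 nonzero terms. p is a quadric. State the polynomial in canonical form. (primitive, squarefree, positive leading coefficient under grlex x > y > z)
(a) Degree: one connected sheet with a waist; a quadric, so deg p = 2.
(b) Symmetries: it's symmetric under z → −z, forcing even powers of z; mirror symmetry x ↦ −x ⇒ only even powers of x; mirror symmetry y ↦ −y ⇒ only even powers of y.
(c) From the visible intercepts: no z-intercept at any integer in the box.
(d) Fitting integer coefficients to these (and the overall shape) gives p.

3*x^2 + y^2 - 3*z^2 - 2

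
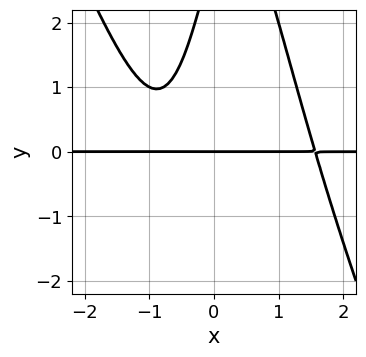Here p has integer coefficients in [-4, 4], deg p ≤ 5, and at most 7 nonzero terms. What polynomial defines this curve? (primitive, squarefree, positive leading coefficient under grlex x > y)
First, degree: the shape is more complex than any degree-3 curve, so deg p = 4.
Then, from the visible intercepts: it crosses the y-axis at the gridline y = 0; the visible x-axis segment lies entirely on the curve.
Finally, putting this together gives p.

2*x^3*y + x^2*y^2 - 3*x*y + y^2 - 3*y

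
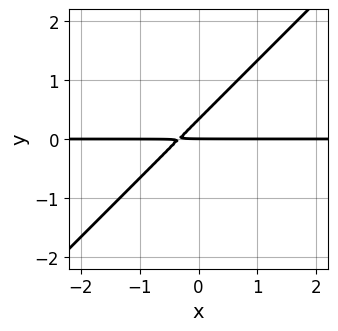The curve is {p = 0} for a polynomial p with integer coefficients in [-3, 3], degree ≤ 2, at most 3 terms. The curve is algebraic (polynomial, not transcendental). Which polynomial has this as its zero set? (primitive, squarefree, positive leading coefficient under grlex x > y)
3*x*y - 3*y^2 + y

The degree is 2 — no degree-1 curve has this shape.
Checking where it meets the axes: it meets the y-axis at y = 0 (among the integer gridlines); the visible x-axis segment lies entirely on the curve.
These observations pin down the coefficients.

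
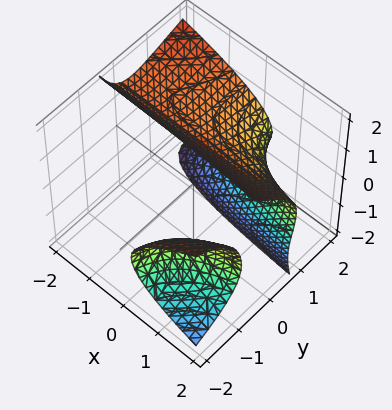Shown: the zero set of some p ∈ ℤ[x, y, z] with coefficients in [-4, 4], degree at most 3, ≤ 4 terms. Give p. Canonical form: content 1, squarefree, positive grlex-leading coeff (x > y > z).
2*x*y^2 + 3*y*z^2 + z^3 - 3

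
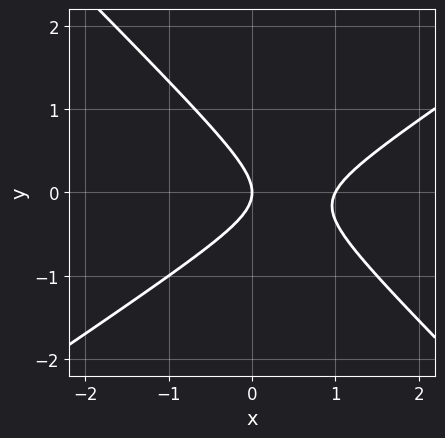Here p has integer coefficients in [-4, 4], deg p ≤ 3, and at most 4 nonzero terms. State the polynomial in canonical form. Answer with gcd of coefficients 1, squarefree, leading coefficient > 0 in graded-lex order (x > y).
(a) Degree: the shape is more complex than any degree-1 curve, so deg p = 2.
(b) Against the integer gridlines: the x-axis gridline crossings are at x ∈ {0, 1}; one y-axis crossing is at y = 0.
(c) Assembling these constraints gives the stated polynomial.

2*x^2 - x*y - 3*y^2 - 2*x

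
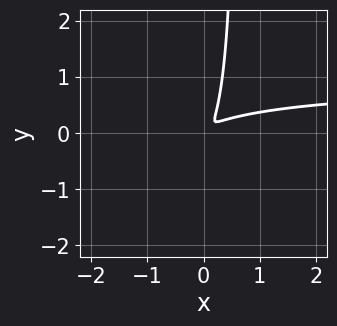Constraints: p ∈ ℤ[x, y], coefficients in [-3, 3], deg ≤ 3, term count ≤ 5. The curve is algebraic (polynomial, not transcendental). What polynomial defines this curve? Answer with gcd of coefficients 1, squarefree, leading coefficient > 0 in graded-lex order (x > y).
2*x^2*y + 3*x*y^2 - 2*x^2 + 3*x*y - 2*y^2

(a) Degree: a generic line meets the curve in up to 3 points, so deg p = 3.
(b) Matching integer coefficients to the picture gives p.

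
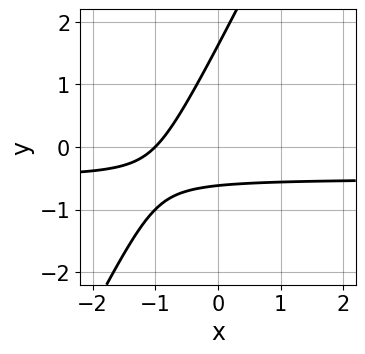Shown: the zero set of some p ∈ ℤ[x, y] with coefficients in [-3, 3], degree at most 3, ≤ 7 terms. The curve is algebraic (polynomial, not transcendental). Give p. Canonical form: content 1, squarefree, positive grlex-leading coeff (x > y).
2*x*y - y^2 + x + y + 1

The degree is 2 — the shape is more complex than any degree-1 curve.
Reading off the gridlines: one x-axis crossing is at x = -1.
The integer polynomial consistent with all of this is the stated p.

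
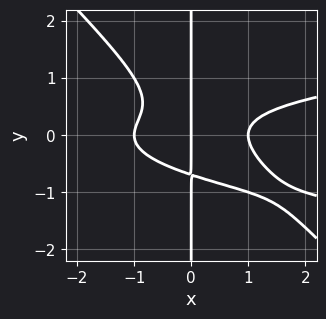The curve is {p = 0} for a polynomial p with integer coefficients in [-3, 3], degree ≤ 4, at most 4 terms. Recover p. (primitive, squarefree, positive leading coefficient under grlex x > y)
deg p = 4.
Against the integer gridlines: every point of the y-axis in the box is on the curve; among the integer gridlines, it crosses the x-axis at x ∈ {-1, 0, 1}.
Assembling these constraints gives the stated polynomial.

3*x^2*y^2 + 3*x*y^3 - x^3 + x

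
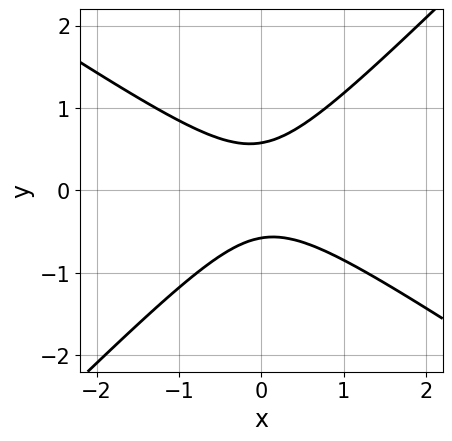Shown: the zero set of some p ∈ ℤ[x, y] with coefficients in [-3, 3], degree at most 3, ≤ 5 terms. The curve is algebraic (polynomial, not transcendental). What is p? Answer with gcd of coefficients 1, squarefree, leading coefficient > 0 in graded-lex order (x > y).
(a) The degree is 2 — the shape is more complex than any degree-1 curve.
(b) Against the integer gridlines: the curve avoids every integer x-axis point in the box.
(c) Together with the visible shape, these determine p as stated.

2*x^2 + x*y - 3*y^2 + 1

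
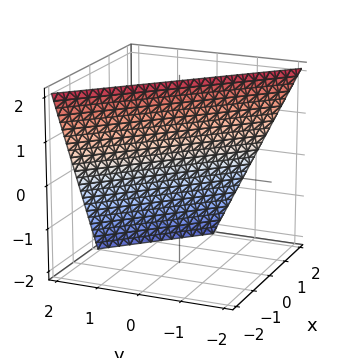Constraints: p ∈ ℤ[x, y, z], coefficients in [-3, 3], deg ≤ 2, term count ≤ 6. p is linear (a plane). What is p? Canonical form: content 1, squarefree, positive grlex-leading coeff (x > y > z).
2*x + 2*y + z - 2

First, deg p = 1. Every cross-section is a straight line — this is a plane.
Next, observable constraints: one y-axis crossing is at y = 1; it meets the x-axis at x = 1 (among the integer gridlines); it meets the z-axis at z = 2 (among the integer gridlines).
Finally, solving for integer coefficients yields p as stated.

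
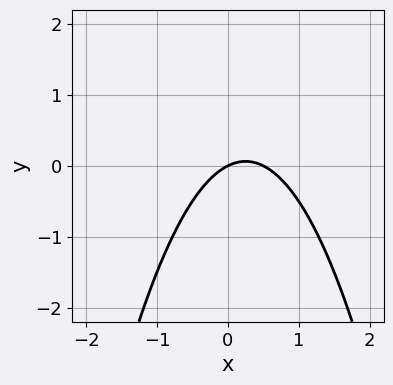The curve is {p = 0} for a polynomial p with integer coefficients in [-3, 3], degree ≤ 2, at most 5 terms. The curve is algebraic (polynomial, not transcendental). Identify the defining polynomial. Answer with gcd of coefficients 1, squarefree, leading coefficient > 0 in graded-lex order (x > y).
2*x^2 - x + 2*y

(a) The degree is 2 — no degree-1 curve has this shape.
(b) Against the integer gridlines: it crosses the y-axis at the gridline y = 0; one x-axis crossing is at x = 0.
(c) Putting this together gives p.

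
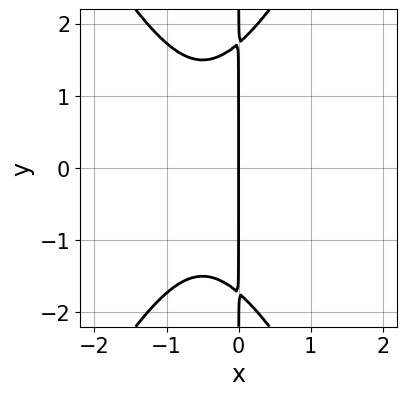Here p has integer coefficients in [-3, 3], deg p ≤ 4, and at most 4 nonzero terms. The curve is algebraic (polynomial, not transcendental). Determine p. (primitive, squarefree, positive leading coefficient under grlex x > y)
First, deg p = 3. No degree-2 curve has this shape.
Next, symmetries: it's symmetric under y → −y, forcing even powers of y.
Then, observable constraints: it crosses the x-axis at the gridline x = 0; the visible y-axis segment lies entirely on the curve.
Finally, the integer polynomial consistent with all of this is the stated p.

3*x^3 - x*y^2 + 3*x^2 + 3*x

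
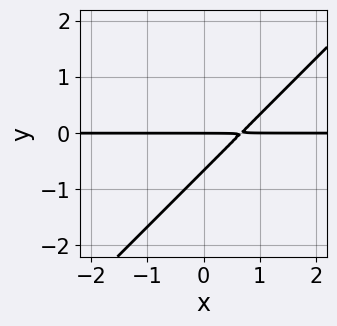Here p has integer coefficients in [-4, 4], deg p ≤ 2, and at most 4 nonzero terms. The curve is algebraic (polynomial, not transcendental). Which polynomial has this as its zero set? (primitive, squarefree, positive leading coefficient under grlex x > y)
(a) deg p = 2. No degree-1 curve has this shape.
(b) From the visible intercepts: it crosses the y-axis at the gridline y = 0; every point of the x-axis in the box is on the curve.
(c) These observations pin down the coefficients.

3*x*y - 3*y^2 - 2*y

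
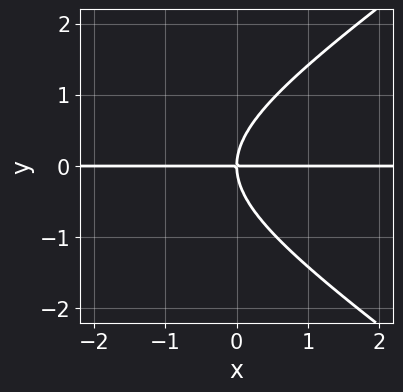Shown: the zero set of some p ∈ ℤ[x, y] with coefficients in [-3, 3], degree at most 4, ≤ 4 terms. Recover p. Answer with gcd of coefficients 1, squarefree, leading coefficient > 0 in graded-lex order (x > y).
(a) The degree is 3 — a generic line meets the curve in up to 3 points.
(b) Reading off the gridlines: it meets the y-axis at y = 0 (among the integer gridlines); the visible x-axis segment lies entirely on the curve.
(c) Assembling these constraints gives the stated polynomial.

x^2*y - 2*y^3 + 3*x*y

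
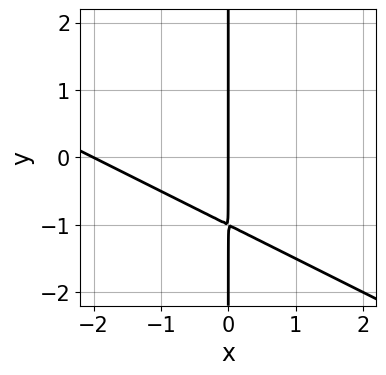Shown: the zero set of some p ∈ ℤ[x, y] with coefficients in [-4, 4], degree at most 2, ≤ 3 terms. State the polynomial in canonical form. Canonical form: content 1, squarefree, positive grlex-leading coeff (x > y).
1. deg p = 2. No degree-1 curve has this shape.
2. Checking where it meets the axes: the visible y-axis segment lies entirely on the curve; among the integer gridlines, it crosses the x-axis at x ∈ {-2, 0}.
3. Putting this together gives p.

x^2 + 2*x*y + 2*x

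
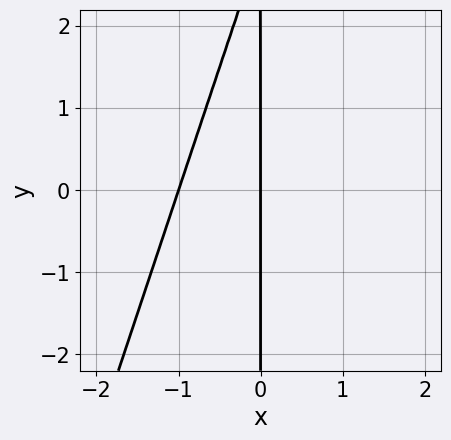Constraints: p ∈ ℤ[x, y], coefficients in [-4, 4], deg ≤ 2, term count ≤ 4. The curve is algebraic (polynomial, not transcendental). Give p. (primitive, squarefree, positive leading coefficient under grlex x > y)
The degree is 2 — the shape is more complex than any degree-1 curve.
Reading off the gridlines: every point of the y-axis in the box is on the curve; the x-axis gridline crossings are at x ∈ {-1, 0}.
Putting this together gives p.

3*x^2 - x*y + 3*x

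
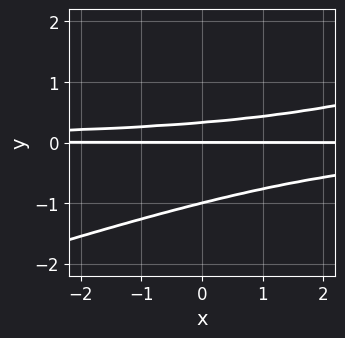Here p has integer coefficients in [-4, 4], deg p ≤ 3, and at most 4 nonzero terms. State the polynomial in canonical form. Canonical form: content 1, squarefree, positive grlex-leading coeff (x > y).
(a) deg p = 3.
(b) Checking where it meets the axes: every point of the x-axis in the box is on the curve; among the integer gridlines, it crosses the y-axis at y ∈ {-1, 0}.
(c) Matching integer coefficients to the picture gives p.

x*y^2 - 3*y^3 - 2*y^2 + y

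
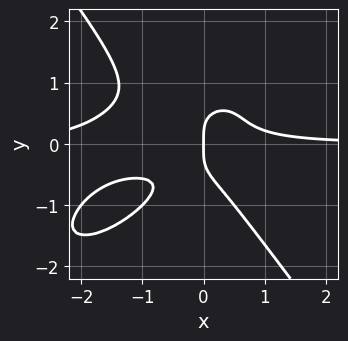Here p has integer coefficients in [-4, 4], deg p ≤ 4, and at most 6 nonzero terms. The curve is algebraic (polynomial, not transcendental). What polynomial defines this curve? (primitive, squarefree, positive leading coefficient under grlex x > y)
1. Degree: a generic line meets the curve in up to 4 points, so deg p = 4.
2. From the visible intercepts: it crosses the x-axis at the gridline x = 0; it meets the y-axis at y = 0 (among the integer gridlines).
3. Together with the visible shape, these determine p as stated.

2*x^3*y - 2*x^2*y^2 + 2*y^4 + 3*x^2*y - x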